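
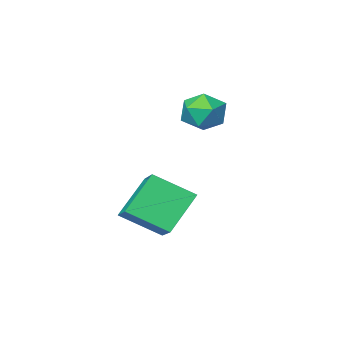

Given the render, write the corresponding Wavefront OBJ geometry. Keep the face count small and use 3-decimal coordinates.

v -2.443 -2.873 0.979
v -2.082 -1.825 1.579
v -1.412 -2.593 -0.13
v -1.051 -1.546 0.469
v -1.449 -3.634 1.711
v -1.088 -2.587 2.31
v -0.418 -3.355 0.601
v -0.057 -2.307 1.201
v -3.479 -3.259 4.153
v -2.929 -3.794 4.165
v -4.231 -4.046 3.555
v -3.681 -4.581 3.567
v -4.027 -4.371 4.22
v -3.562 -3.885 4.589
v -3.598 -3.955 3.131
v -3.133 -3.469 3.5
v -3.002 -4.225 3.534
v -3.268 -4.482 4.206
v -3.892 -3.358 3.514
v -4.158 -3.615 4.186
f 2 4 1
f 5 2 1
f 1 4 3
f 3 5 1
f 2 8 4
f 6 2 5
f 6 8 2
f 4 8 3
f 7 5 3
f 3 8 7
f 7 6 5
f 8 6 7
f 9 20 14
f 9 14 10
f 9 10 16
f 9 16 19
f 9 19 20
f 10 14 18
f 14 20 13
f 20 19 11
f 19 16 15
f 16 10 17
f 12 18 13
f 12 13 11
f 12 11 15
f 12 15 17
f 12 17 18
f 13 18 14
f 11 13 20
f 15 11 19
f 17 15 16
f 18 17 10



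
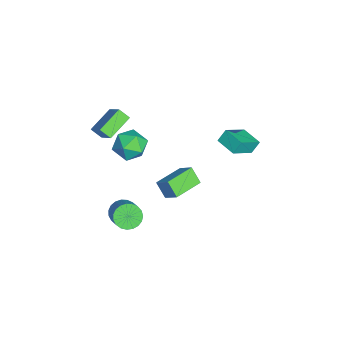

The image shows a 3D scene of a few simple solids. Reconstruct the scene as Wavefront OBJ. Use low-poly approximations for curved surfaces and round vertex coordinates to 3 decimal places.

v -1.683 -3.821 3.357
v -0.449 -3.277 4.594
v -1.403 -3.197 2.803
v -0.168 -2.654 4.04
v -0.472 -4.986 2.66
v 0.763 -4.443 3.897
v -0.191 -4.363 2.106
v 1.043 -3.819 3.343
v 2.695 -3.236 -2.512
v 3.282 -3.336 -3.174
v 4.732 -3.065 -1.929
v 4.145 -2.964 -1.268
v 3.22 -2.971 -3.181
v 4.669 -2.7 -1.936
v 3.067 -2.652 -3.072
v 4.516 -2.381 -1.827
v 2.85 -2.434 -2.867
v 4.299 -2.163 -1.622
v 2.606 -2.354 -2.6
v 4.055 -2.083 -1.355
v 2.377 -2.427 -2.318
v 3.827 -2.156 -1.073
v 2.204 -2.64 -2.07
v 3.653 -2.369 -0.825
v 2.115 -2.956 -1.898
v 3.565 -2.684 -0.653
v 2.127 -3.32 -1.833
v 3.577 -3.049 -0.588
v 2.237 -3.669 -1.885
v 3.687 -3.398 -0.64
v 2.426 -3.944 -2.045
v 3.876 -3.673 -0.8
v 2.662 -4.096 -2.287
v 4.112 -3.825 -1.042
v 2.903 -4.099 -2.567
v 4.353 -3.828 -1.322
v 3.109 -3.953 -2.838
v 4.559 -3.682 -1.593
v 3.243 -3.683 -3.053
v 4.692 -3.412 -1.808
v 0.468 0.289 -0.627
v 1.175 0.939 0.204
v 1.082 0.79 -1.541
v 1.789 1.441 -0.71
v 1.771 -1.201 -0.57
v 2.478 -0.55 0.261
v 2.385 -0.699 -1.484
v 3.092 -0.049 -0.653
v 1.576 -1.652 3.54
v 2.065 -2.049 2.57
v 1.535 -3.391 4.23
v 2.024 -3.788 3.26
v 2.635 -3.129 3.988
v 2.66 -2.054 3.562
v 0.94 -3.386 3.238
v 0.965 -2.311 2.812
v 1.672 -3.12 2.383
v 2.72 -2.961 2.847
v 0.88 -2.479 3.953
v 1.928 -2.32 4.417
v 1.39 2.446 3.11
v 1.117 2.94 3.85
v 0.296 3.645 1.907
v 0.023 4.138 2.647
v 2.477 3.282 2.953
v 2.204 3.775 3.693
v 1.383 4.48 1.75
v 1.11 4.974 2.49
f 2 4 1
f 5 2 1
f 1 4 3
f 3 5 1
f 2 8 4
f 6 2 5
f 6 8 2
f 4 8 3
f 7 5 3
f 3 8 7
f 7 6 5
f 8 6 7
f 10 9 13
f 10 13 11
f 11 13 14
f 11 14 12
f 13 9 15
f 13 15 14
f 14 15 16
f 14 16 12
f 15 9 17
f 15 17 16
f 16 17 18
f 16 18 12
f 17 9 19
f 17 19 18
f 18 19 20
f 18 20 12
f 19 9 21
f 19 21 20
f 20 21 22
f 20 22 12
f 21 9 23
f 21 23 22
f 22 23 24
f 22 24 12
f 23 9 25
f 23 25 24
f 24 25 26
f 24 26 12
f 25 9 27
f 25 27 26
f 26 27 28
f 26 28 12
f 27 9 29
f 27 29 28
f 28 29 30
f 28 30 12
f 29 9 31
f 29 31 30
f 30 31 32
f 30 32 12
f 31 9 33
f 31 33 32
f 32 33 34
f 32 34 12
f 33 9 35
f 33 35 34
f 34 35 36
f 34 36 12
f 35 9 37
f 35 37 36
f 36 37 38
f 36 38 12
f 37 9 39
f 37 39 38
f 38 39 40
f 38 40 12
f 39 9 10
f 39 10 40
f 40 10 11
f 40 11 12
f 42 44 41
f 45 42 41
f 41 44 43
f 43 45 41
f 42 48 44
f 46 42 45
f 46 48 42
f 44 48 43
f 47 45 43
f 43 48 47
f 47 46 45
f 48 46 47
f 49 60 54
f 49 54 50
f 49 50 56
f 49 56 59
f 49 59 60
f 50 54 58
f 54 60 53
f 60 59 51
f 59 56 55
f 56 50 57
f 52 58 53
f 52 53 51
f 52 51 55
f 52 55 57
f 52 57 58
f 53 58 54
f 51 53 60
f 55 51 59
f 57 55 56
f 58 57 50
f 62 64 61
f 65 62 61
f 61 64 63
f 63 65 61
f 62 68 64
f 66 62 65
f 66 68 62
f 64 68 63
f 67 65 63
f 63 68 67
f 67 66 65
f 68 66 67



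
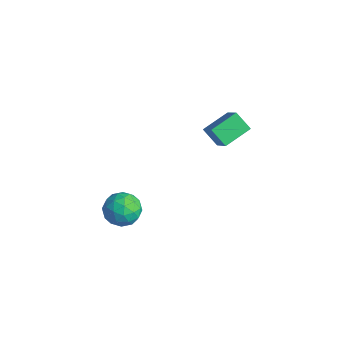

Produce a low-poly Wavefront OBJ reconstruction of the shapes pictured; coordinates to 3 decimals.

v 1.814 -2.73 -0.605
v 2.262 -2.89 0.164
v 1.058 -3.97 -0.424
v 1.506 -4.13 0.345
v 0.915 -3.447 0.3
v 1.382 -2.681 0.188
v 1.938 -4.179 -0.448
v 2.405 -3.413 -0.56
v 2.338 -3.786 0.261
v 1.706 -3.333 0.723
v 1.614 -3.527 -0.983
v 0.982 -3.074 -0.521
v 2.104 -2.701 -0.237
v 1.216 -4.159 -0.023
v 0.869 -3.757 -0.05
v 1.132 -3.851 0.402
v 1.587 -2.578 -0.223
v 1.851 -2.672 0.23
v 1.059 -2.999 0.31
v 1.469 -4.188 -0.49
v 1.733 -4.282 -0.037
v 2.188 -3.009 -0.662
v 2.451 -3.103 -0.21
v 2.261 -3.861 -0.57
v 2.412 -3.322 0.273
v 1.968 -4.051 0.379
v 2.222 -4.08 -0.087
v 2.496 -3.629 -0.153
v 2.041 -3.056 0.544
v 1.597 -3.785 0.651
v 1.25 -3.383 0.624
v 1.524 -2.933 0.558
v 2.086 -3.583 0.601
v 1.723 -3.075 -0.911
v 1.279 -3.804 -0.804
v 1.796 -3.927 -0.818
v 2.07 -3.477 -0.884
v 1.352 -2.809 -0.639
v 0.908 -3.538 -0.533
v 0.824 -3.231 -0.107
v 1.098 -2.78 -0.173
v 1.234 -3.277 -0.861
v 1.53 1.572 1.436
v 0.789 1.332 2.095
v 1.497 2.898 1.882
v 0.757 2.659 2.541
v 2.643 1.221 2.559
v 1.903 0.982 3.218
v 2.611 2.548 3.005
v 1.87 2.308 3.664
f 1 38 17
f 38 12 41
f 17 41 6
f 38 41 17
f 1 17 13
f 17 6 18
f 13 18 2
f 17 18 13
f 1 13 22
f 13 2 23
f 22 23 8
f 13 23 22
f 1 22 34
f 22 8 37
f 34 37 11
f 22 37 34
f 1 34 38
f 34 11 42
f 38 42 12
f 34 42 38
f 2 18 29
f 18 6 32
f 29 32 10
f 18 32 29
f 6 41 19
f 41 12 40
f 19 40 5
f 41 40 19
f 12 42 39
f 42 11 35
f 39 35 3
f 42 35 39
f 11 37 36
f 37 8 24
f 36 24 7
f 37 24 36
f 8 23 28
f 23 2 25
f 28 25 9
f 23 25 28
f 4 30 16
f 30 10 31
f 16 31 5
f 30 31 16
f 4 16 14
f 16 5 15
f 14 15 3
f 16 15 14
f 4 14 21
f 14 3 20
f 21 20 7
f 14 20 21
f 4 21 26
f 21 7 27
f 26 27 9
f 21 27 26
f 4 26 30
f 26 9 33
f 30 33 10
f 26 33 30
f 5 31 19
f 31 10 32
f 19 32 6
f 31 32 19
f 3 15 39
f 15 5 40
f 39 40 12
f 15 40 39
f 7 20 36
f 20 3 35
f 36 35 11
f 20 35 36
f 9 27 28
f 27 7 24
f 28 24 8
f 27 24 28
f 10 33 29
f 33 9 25
f 29 25 2
f 33 25 29
f 44 46 43
f 47 44 43
f 43 46 45
f 45 47 43
f 44 50 46
f 48 44 47
f 48 50 44
f 46 50 45
f 49 47 45
f 45 50 49
f 49 48 47
f 50 48 49



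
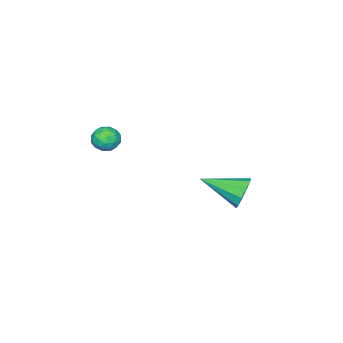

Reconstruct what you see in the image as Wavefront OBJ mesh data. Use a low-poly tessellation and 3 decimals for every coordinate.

v 3.038 0.52 2.076
v 3.669 0.294 2.134
v 2.691 -0.494 1.886
v 3.322 -0.72 1.944
v 2.998 -0.488 2.485
v 3.212 0.139 2.603
v 3.148 -0.339 1.417
v 3.362 0.288 1.535
v 3.737 -0.237 1.726
v 3.644 -0.329 2.386
v 2.716 0.129 1.634
v 2.623 0.037 2.294
v 3.384 0.496 2.122
v 2.976 -0.696 1.898
v 2.786 -0.56 2.217
v 3.157 -0.693 2.25
v 3.115 0.405 2.397
v 3.486 0.272 2.431
v 3.092 -0.187 2.638
v 2.874 -0.472 1.589
v 3.245 -0.605 1.623
v 3.203 0.493 1.77
v 3.574 0.36 1.803
v 3.268 -0.013 1.382
v 3.795 0.051 1.916
v 3.591 -0.545 1.804
v 3.489 -0.321 1.495
v 3.614 0.048 1.564
v 3.74 -0.003 2.304
v 3.537 -0.599 2.192
v 3.346 -0.463 2.511
v 3.472 -0.094 2.58
v 3.78 -0.315 2.064
v 2.823 0.399 1.828
v 2.62 -0.197 1.716
v 2.888 -0.106 1.44
v 3.014 0.263 1.509
v 2.769 0.345 2.216
v 2.565 -0.251 2.104
v 2.746 -0.248 2.456
v 2.871 0.121 2.525
v 2.58 0.115 1.956
v -2.52 2.869 -3.3
v -2.157 3.286 -2.641
v -1.7 1.111 -2.64
v -2.638 3.12 -2.486
v -3.073 2.859 -2.642
v -3.298 2.601 -3.049
v -3.225 2.446 -3.552
v -2.883 2.453 -3.959
v -2.403 2.619 -4.114
v -1.967 2.88 -3.958
v -1.743 3.138 -3.551
v -1.815 3.293 -3.048
f 1 38 17
f 38 12 41
f 17 41 6
f 38 41 17
f 1 17 13
f 17 6 18
f 13 18 2
f 17 18 13
f 1 13 22
f 13 2 23
f 22 23 8
f 13 23 22
f 1 22 34
f 22 8 37
f 34 37 11
f 22 37 34
f 1 34 38
f 34 11 42
f 38 42 12
f 34 42 38
f 2 18 29
f 18 6 32
f 29 32 10
f 18 32 29
f 6 41 19
f 41 12 40
f 19 40 5
f 41 40 19
f 12 42 39
f 42 11 35
f 39 35 3
f 42 35 39
f 11 37 36
f 37 8 24
f 36 24 7
f 37 24 36
f 8 23 28
f 23 2 25
f 28 25 9
f 23 25 28
f 4 30 16
f 30 10 31
f 16 31 5
f 30 31 16
f 4 16 14
f 16 5 15
f 14 15 3
f 16 15 14
f 4 14 21
f 14 3 20
f 21 20 7
f 14 20 21
f 4 21 26
f 21 7 27
f 26 27 9
f 21 27 26
f 4 26 30
f 26 9 33
f 30 33 10
f 26 33 30
f 5 31 19
f 31 10 32
f 19 32 6
f 31 32 19
f 3 15 39
f 15 5 40
f 39 40 12
f 15 40 39
f 7 20 36
f 20 3 35
f 36 35 11
f 20 35 36
f 9 27 28
f 27 7 24
f 28 24 8
f 27 24 28
f 10 33 29
f 33 9 25
f 29 25 2
f 33 25 29
f 44 43 46
f 44 46 45
f 46 43 47
f 46 47 45
f 47 43 48
f 47 48 45
f 48 43 49
f 48 49 45
f 49 43 50
f 49 50 45
f 50 43 51
f 50 51 45
f 51 43 52
f 51 52 45
f 52 43 53
f 52 53 45
f 53 43 54
f 53 54 45
f 54 43 44
f 54 44 45



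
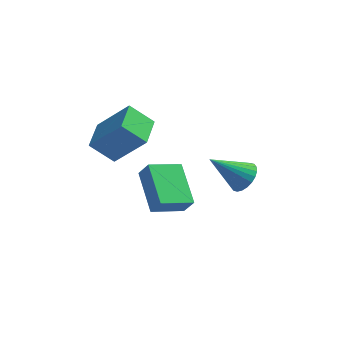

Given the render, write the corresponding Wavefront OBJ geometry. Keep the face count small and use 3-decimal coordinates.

v 3.798 -2.276 0.102
v 4.221 -2.125 0.599
v 2.602 -2.524 1.198
v 4.122 -1.89 0.544
v 3.973 -1.713 0.422
v 3.797 -1.622 0.251
v 3.622 -1.631 0.057
v 3.473 -1.737 -0.13
v 3.374 -1.926 -0.281
v 3.339 -2.168 -0.374
v 3.374 -2.426 -0.394
v 3.473 -2.661 -0.339
v 3.622 -2.838 -0.217
v 3.798 -2.929 -0.046
v 3.973 -2.921 0.148
v 4.122 -2.814 0.334
v 4.222 -2.625 0.486
v 4.256 -2.384 0.579
v -0.9 -1.621 -0.108
v -1.808 -1.6 0.691
v -0.799 -0.338 -0.027
v -1.707 -0.316 0.772
v 0.307 -1.804 1.268
v -0.601 -1.782 2.067
v 0.408 -0.52 1.349
v -0.5 -0.499 2.148
v 0.308 -1.049 -3.438
v -0.357 0.558 -2.673
v 1.459 -0.346 -3.914
v 0.793 1.261 -3.15
v 0.707 -1.221 -2.73
v 0.041 0.386 -1.966
v 1.857 -0.518 -3.207
v 1.192 1.089 -2.442
f 2 1 4
f 2 4 3
f 4 1 5
f 4 5 3
f 5 1 6
f 5 6 3
f 6 1 7
f 6 7 3
f 7 1 8
f 7 8 3
f 8 1 9
f 8 9 3
f 9 1 10
f 9 10 3
f 10 1 11
f 10 11 3
f 11 1 12
f 11 12 3
f 12 1 13
f 12 13 3
f 13 1 14
f 13 14 3
f 14 1 15
f 14 15 3
f 15 1 16
f 15 16 3
f 16 1 17
f 16 17 3
f 17 1 18
f 17 18 3
f 18 1 2
f 18 2 3
f 20 22 19
f 23 20 19
f 19 22 21
f 21 23 19
f 20 26 22
f 24 20 23
f 24 26 20
f 22 26 21
f 25 23 21
f 21 26 25
f 25 24 23
f 26 24 25
f 28 30 27
f 31 28 27
f 27 30 29
f 29 31 27
f 28 34 30
f 32 28 31
f 32 34 28
f 30 34 29
f 33 31 29
f 29 34 33
f 33 32 31
f 34 32 33



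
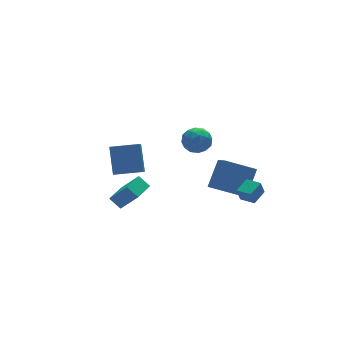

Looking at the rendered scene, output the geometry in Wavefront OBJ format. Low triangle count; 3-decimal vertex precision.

v 3.428 -3.813 -0.139
v 3.146 -3.857 0.725
v 2.984 -2.968 -0.241
v 2.703 -3.011 0.624
v 4.317 -3.309 0.176
v 4.036 -3.352 1.041
v 3.874 -2.463 0.075
v 3.592 -2.507 0.939
v -3.119 -2.689 1.803
v -3.527 -2.132 2.38
v -3.828 -1.924 0.563
v -4.235 -1.366 1.141
v -1.985 -1.774 1.719
v -2.392 -1.216 2.297
v -2.693 -1.008 0.48
v -3.101 -0.451 1.057
v -3.446 -0.361 2.208
v -3.813 -0.967 2.73
v -3.153 0.732 3.684
v -3.52 0.126 4.206
v -1.96 -1.066 2.434
v -2.327 -1.672 2.956
v -1.667 0.027 3.91
v -2.034 -0.579 4.432
v 3.338 3.425 0.064
v 4.094 3.208 0.628
v 2.386 2.672 1.052
v 3.142 2.455 1.616
v 2.837 3.371 1.546
v 3.425 3.836 0.936
v 3.055 2.044 0.744
v 3.643 2.509 0.134
v 3.919 2.355 1.048
v 3.784 3.175 1.544
v 2.696 2.705 0.136
v 2.561 3.525 0.632
v 3.8 3.383 0.259
v 2.68 2.497 1.421
v 2.501 3.035 1.38
v 2.945 2.908 1.711
v 3.407 3.752 0.44
v 3.851 3.624 0.772
v 3.112 3.72 1.311
v 2.629 2.256 0.908
v 3.073 2.128 1.24
v 3.535 2.972 -0.031
v 3.979 2.845 0.3
v 3.368 2.16 0.369
v 4.141 2.754 0.838
v 3.581 2.311 1.418
v 3.53 2.069 0.906
v 3.876 2.343 0.547
v 4.062 3.236 1.129
v 3.502 2.793 1.71
v 3.323 3.331 1.669
v 3.669 3.605 1.31
v 3.959 2.734 1.376
v 2.978 3.087 -0.03
v 2.418 2.644 0.551
v 2.811 2.275 0.37
v 3.157 2.549 0.011
v 2.899 3.569 0.262
v 2.339 3.126 0.842
v 2.604 3.537 1.133
v 2.95 3.811 0.774
v 2.521 3.146 0.304
v 3.851 -2.108 -0.882
v 2.206 -1.267 -0.144
v 4.099 -0.868 -1.744
v 2.453 -0.026 -1.005
v 4.907 -1.314 0.565
v 3.261 -0.472 1.304
v 5.154 -0.073 -0.296
v 3.509 0.768 0.442
f 2 4 1
f 5 2 1
f 1 4 3
f 3 5 1
f 2 8 4
f 6 2 5
f 6 8 2
f 4 8 3
f 7 5 3
f 3 8 7
f 7 6 5
f 8 6 7
f 10 12 9
f 13 10 9
f 9 12 11
f 11 13 9
f 10 16 12
f 14 10 13
f 14 16 10
f 12 16 11
f 15 13 11
f 11 16 15
f 15 14 13
f 16 14 15
f 18 20 17
f 21 18 17
f 17 20 19
f 19 21 17
f 18 24 20
f 22 18 21
f 22 24 18
f 20 24 19
f 23 21 19
f 19 24 23
f 23 22 21
f 24 22 23
f 25 62 41
f 62 36 65
f 41 65 30
f 62 65 41
f 25 41 37
f 41 30 42
f 37 42 26
f 41 42 37
f 25 37 46
f 37 26 47
f 46 47 32
f 37 47 46
f 25 46 58
f 46 32 61
f 58 61 35
f 46 61 58
f 25 58 62
f 58 35 66
f 62 66 36
f 58 66 62
f 26 42 53
f 42 30 56
f 53 56 34
f 42 56 53
f 30 65 43
f 65 36 64
f 43 64 29
f 65 64 43
f 36 66 63
f 66 35 59
f 63 59 27
f 66 59 63
f 35 61 60
f 61 32 48
f 60 48 31
f 61 48 60
f 32 47 52
f 47 26 49
f 52 49 33
f 47 49 52
f 28 54 40
f 54 34 55
f 40 55 29
f 54 55 40
f 28 40 38
f 40 29 39
f 38 39 27
f 40 39 38
f 28 38 45
f 38 27 44
f 45 44 31
f 38 44 45
f 28 45 50
f 45 31 51
f 50 51 33
f 45 51 50
f 28 50 54
f 50 33 57
f 54 57 34
f 50 57 54
f 29 55 43
f 55 34 56
f 43 56 30
f 55 56 43
f 27 39 63
f 39 29 64
f 63 64 36
f 39 64 63
f 31 44 60
f 44 27 59
f 60 59 35
f 44 59 60
f 33 51 52
f 51 31 48
f 52 48 32
f 51 48 52
f 34 57 53
f 57 33 49
f 53 49 26
f 57 49 53
f 68 70 67
f 71 68 67
f 67 70 69
f 69 71 67
f 68 74 70
f 72 68 71
f 72 74 68
f 70 74 69
f 73 71 69
f 69 74 73
f 73 72 71
f 74 72 73



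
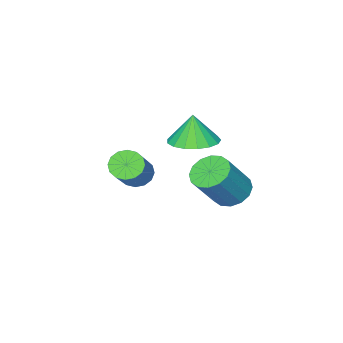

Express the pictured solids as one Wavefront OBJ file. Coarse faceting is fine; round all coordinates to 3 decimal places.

v -2.923 0.568 -0.739
v -2.222 0.665 -1.28
v -1.017 0.648 0.278
v -1.717 0.552 0.819
v -2.352 1.094 -1.175
v -1.147 1.078 0.383
v -2.635 1.383 -0.953
v -1.429 1.366 0.605
v -2.995 1.453 -0.674
v -1.789 1.436 0.884
v -3.335 1.286 -0.412
v -2.13 1.27 1.146
v -3.565 0.927 -0.238
v -2.36 0.91 1.32
v -3.623 0.472 -0.198
v -2.418 0.455 1.36
v -3.493 0.042 -0.303
v -2.288 0.026 1.255
v -3.211 -0.246 -0.525
v -2.005 -0.263 1.033
v -2.851 -0.316 -0.804
v -1.645 -0.333 0.754
v -2.51 -0.15 -1.066
v -1.305 -0.166 0.492
v -2.28 0.21 -1.24
v -1.075 0.193 0.318
v -1.073 0.341 2.7
v -0.475 1.17 2.822
v -1.147 0.199 4.02
v -0.932 1.354 2.816
v -1.422 1.306 2.784
v -1.831 1.037 2.732
v -2.067 0.608 2.673
v -2.075 0.118 2.62
v -1.854 -0.321 2.585
v -1.454 -0.609 2.577
v -0.966 -0.679 2.597
v -0.503 -0.515 2.64
v -0.17 -0.156 2.697
v -0.045 0.317 2.755
v -0.155 0.796 2.8
v 0.889 -0.751 1.258
v 1.221 -0.443 0.724
v 2.542 0.499 2.088
v 2.211 0.191 2.622
v 0.958 -0.211 0.818
v 2.28 0.731 2.182
v 0.678 -0.124 1.03
v 1.999 0.818 2.393
v 0.454 -0.205 1.303
v 1.775 0.737 2.666
v 0.346 -0.432 1.564
v 1.668 0.51 2.928
v 0.384 -0.745 1.743
v 1.706 0.198 3.107
v 0.558 -1.059 1.792
v 1.879 -0.117 3.156
v 0.82 -1.291 1.698
v 2.142 -0.349 3.062
v 1.101 -1.378 1.487
v 2.422 -0.436 2.85
v 1.325 -1.297 1.214
v 2.646 -0.355 2.577
v 1.432 -1.07 0.952
v 2.754 -0.128 2.316
v 1.394 -0.758 0.773
v 2.716 0.185 2.137
f 2 1 5
f 2 5 3
f 3 5 6
f 3 6 4
f 5 1 7
f 5 7 6
f 6 7 8
f 6 8 4
f 7 1 9
f 7 9 8
f 8 9 10
f 8 10 4
f 9 1 11
f 9 11 10
f 10 11 12
f 10 12 4
f 11 1 13
f 11 13 12
f 12 13 14
f 12 14 4
f 13 1 15
f 13 15 14
f 14 15 16
f 14 16 4
f 15 1 17
f 15 17 16
f 16 17 18
f 16 18 4
f 17 1 19
f 17 19 18
f 18 19 20
f 18 20 4
f 19 1 21
f 19 21 20
f 20 21 22
f 20 22 4
f 21 1 23
f 21 23 22
f 22 23 24
f 22 24 4
f 23 1 25
f 23 25 24
f 24 25 26
f 24 26 4
f 25 1 2
f 25 2 26
f 26 2 3
f 26 3 4
f 28 27 30
f 28 30 29
f 30 27 31
f 30 31 29
f 31 27 32
f 31 32 29
f 32 27 33
f 32 33 29
f 33 27 34
f 33 34 29
f 34 27 35
f 34 35 29
f 35 27 36
f 35 36 29
f 36 27 37
f 36 37 29
f 37 27 38
f 37 38 29
f 38 27 39
f 38 39 29
f 39 27 40
f 39 40 29
f 40 27 41
f 40 41 29
f 41 27 28
f 41 28 29
f 43 42 46
f 43 46 44
f 44 46 47
f 44 47 45
f 46 42 48
f 46 48 47
f 47 48 49
f 47 49 45
f 48 42 50
f 48 50 49
f 49 50 51
f 49 51 45
f 50 42 52
f 50 52 51
f 51 52 53
f 51 53 45
f 52 42 54
f 52 54 53
f 53 54 55
f 53 55 45
f 54 42 56
f 54 56 55
f 55 56 57
f 55 57 45
f 56 42 58
f 56 58 57
f 57 58 59
f 57 59 45
f 58 42 60
f 58 60 59
f 59 60 61
f 59 61 45
f 60 42 62
f 60 62 61
f 61 62 63
f 61 63 45
f 62 42 64
f 62 64 63
f 63 64 65
f 63 65 45
f 64 42 66
f 64 66 65
f 65 66 67
f 65 67 45
f 66 42 43
f 66 43 67
f 67 43 44
f 67 44 45



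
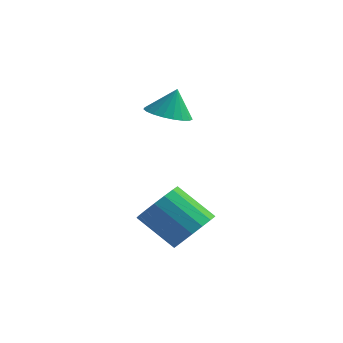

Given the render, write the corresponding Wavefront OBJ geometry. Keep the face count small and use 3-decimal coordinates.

v -1.579 3.829 0.055
v -0.585 3.806 -0.122
v -1.341 4.151 1.345
v -0.679 4.207 -0.205
v -0.929 4.542 -0.243
v -1.291 4.754 -0.229
v -1.703 4.807 -0.166
v -2.094 4.69 -0.065
v -2.395 4.424 0.058
v -2.556 4.055 0.179
v -2.547 3.647 0.279
v -2.371 3.271 0.341
v -2.058 2.991 0.353
v -1.662 2.856 0.314
v -1.252 2.889 0.23
v -0.899 3.085 0.116
v -0.663 3.409 -0.009
v 2.101 -0.318 -3.985
v 2.743 -0.885 -3.327
v 1.241 -1.089 -2.037
v 0.599 -0.522 -2.695
v 2.809 -0.396 -3.173
v 1.307 -0.6 -1.883
v 2.712 0.111 -3.205
v 1.211 -0.093 -1.915
v 2.476 0.52 -3.416
v 0.974 0.316 -2.126
v 2.153 0.736 -3.757
v 0.652 0.532 -2.467
v 1.819 0.711 -4.15
v 0.317 0.507 -2.86
v 1.549 0.451 -4.506
v 0.047 0.247 -3.216
v 1.405 0.014 -4.742
v -0.096 -0.19 -3.452
v 1.421 -0.499 -4.805
v -0.08 -0.703 -3.515
v 1.593 -0.97 -4.68
v 0.091 -1.174 -3.39
v 1.881 -1.292 -4.396
v 0.379 -1.496 -3.106
v 2.219 -1.391 -4.017
v 0.717 -1.595 -2.727
v 2.53 -1.244 -3.632
v 1.029 -1.448 -2.342
f 2 1 4
f 2 4 3
f 4 1 5
f 4 5 3
f 5 1 6
f 5 6 3
f 6 1 7
f 6 7 3
f 7 1 8
f 7 8 3
f 8 1 9
f 8 9 3
f 9 1 10
f 9 10 3
f 10 1 11
f 10 11 3
f 11 1 12
f 11 12 3
f 12 1 13
f 12 13 3
f 13 1 14
f 13 14 3
f 14 1 15
f 14 15 3
f 15 1 16
f 15 16 3
f 16 1 17
f 16 17 3
f 17 1 2
f 17 2 3
f 19 18 22
f 19 22 20
f 20 22 23
f 20 23 21
f 22 18 24
f 22 24 23
f 23 24 25
f 23 25 21
f 24 18 26
f 24 26 25
f 25 26 27
f 25 27 21
f 26 18 28
f 26 28 27
f 27 28 29
f 27 29 21
f 28 18 30
f 28 30 29
f 29 30 31
f 29 31 21
f 30 18 32
f 30 32 31
f 31 32 33
f 31 33 21
f 32 18 34
f 32 34 33
f 33 34 35
f 33 35 21
f 34 18 36
f 34 36 35
f 35 36 37
f 35 37 21
f 36 18 38
f 36 38 37
f 37 38 39
f 37 39 21
f 38 18 40
f 38 40 39
f 39 40 41
f 39 41 21
f 40 18 42
f 40 42 41
f 41 42 43
f 41 43 21
f 42 18 44
f 42 44 43
f 43 44 45
f 43 45 21
f 44 18 19
f 44 19 45
f 45 19 20
f 45 20 21



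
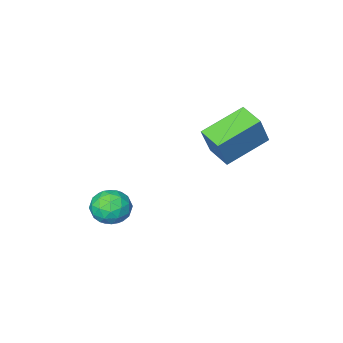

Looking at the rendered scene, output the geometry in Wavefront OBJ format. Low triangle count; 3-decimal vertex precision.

v -4.077 2.65 0.867
v -3.505 2.915 2.172
v -4.113 3.661 0.677
v -3.541 3.927 1.982
v -2.379 2.573 0.138
v -1.807 2.839 1.443
v -2.415 3.585 -0.052
v -1.843 3.85 1.253
v -0.171 0.713 -3.26
v 0.098 1.143 -2.616
v 0.982 0.057 -3.304
v 1.251 0.487 -2.66
v 0.65 -0.063 -2.564
v -0.062 0.343 -2.537
v 1.142 0.857 -3.383
v 0.43 1.263 -3.356
v 0.91 1.232 -2.692
v 0.606 0.663 -2.185
v 0.474 0.537 -3.735
v 0.17 -0.032 -3.228
v -0.138 0.986 -2.934
v 1.218 0.214 -2.986
v 0.864 -0.109 -2.93
v 1.023 0.144 -2.551
v -0.232 0.515 -2.887
v -0.074 0.768 -2.509
v 0.251 0.059 -2.478
v 1.154 0.432 -3.411
v 1.312 0.685 -3.033
v 0.057 1.056 -3.369
v 0.216 1.309 -2.99
v 0.829 1.141 -3.442
v 0.498 1.291 -2.6
v 1.175 0.905 -2.626
v 1.112 1.123 -3.051
v 0.693 1.361 -3.035
v 0.319 0.956 -2.302
v 0.997 0.571 -2.328
v 0.643 0.248 -2.272
v 0.225 0.486 -2.256
v 0.796 1.009 -2.347
v 0.083 0.629 -3.592
v 0.761 0.244 -3.618
v 0.855 0.714 -3.664
v 0.437 0.952 -3.648
v -0.095 0.295 -3.294
v 0.582 -0.091 -3.32
v 0.387 -0.161 -2.885
v -0.032 0.077 -2.869
v 0.284 0.191 -3.573
f 2 4 1
f 5 2 1
f 1 4 3
f 3 5 1
f 2 8 4
f 6 2 5
f 6 8 2
f 4 8 3
f 7 5 3
f 3 8 7
f 7 6 5
f 8 6 7
f 9 46 25
f 46 20 49
f 25 49 14
f 46 49 25
f 9 25 21
f 25 14 26
f 21 26 10
f 25 26 21
f 9 21 30
f 21 10 31
f 30 31 16
f 21 31 30
f 9 30 42
f 30 16 45
f 42 45 19
f 30 45 42
f 9 42 46
f 42 19 50
f 46 50 20
f 42 50 46
f 10 26 37
f 26 14 40
f 37 40 18
f 26 40 37
f 14 49 27
f 49 20 48
f 27 48 13
f 49 48 27
f 20 50 47
f 50 19 43
f 47 43 11
f 50 43 47
f 19 45 44
f 45 16 32
f 44 32 15
f 45 32 44
f 16 31 36
f 31 10 33
f 36 33 17
f 31 33 36
f 12 38 24
f 38 18 39
f 24 39 13
f 38 39 24
f 12 24 22
f 24 13 23
f 22 23 11
f 24 23 22
f 12 22 29
f 22 11 28
f 29 28 15
f 22 28 29
f 12 29 34
f 29 15 35
f 34 35 17
f 29 35 34
f 12 34 38
f 34 17 41
f 38 41 18
f 34 41 38
f 13 39 27
f 39 18 40
f 27 40 14
f 39 40 27
f 11 23 47
f 23 13 48
f 47 48 20
f 23 48 47
f 15 28 44
f 28 11 43
f 44 43 19
f 28 43 44
f 17 35 36
f 35 15 32
f 36 32 16
f 35 32 36
f 18 41 37
f 41 17 33
f 37 33 10
f 41 33 37



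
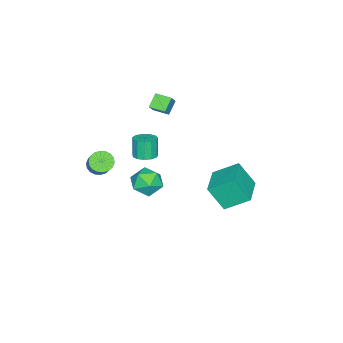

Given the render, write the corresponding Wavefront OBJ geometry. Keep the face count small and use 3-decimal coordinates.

v 0.895 -2.162 -0.975
v 1.601 -2.255 -0.813
v 1.29 -2.432 0.437
v 0.585 -2.338 0.275
v 1.526 -1.853 -0.775
v 1.215 -2.029 0.475
v 1.25 -1.548 -0.8
v 0.94 -1.725 0.45
v 0.862 -1.438 -0.881
v 0.552 -1.615 0.369
v 0.485 -1.558 -0.992
v 0.174 -1.735 0.258
v 0.238 -1.87 -1.097
v -0.073 -2.046 0.153
v 0.199 -2.274 -1.164
v -0.112 -2.451 0.086
v 0.382 -2.642 -1.171
v 0.071 -2.819 0.079
v 0.728 -2.858 -1.115
v 0.417 -3.035 0.135
v 1.127 -2.853 -1.015
v 0.816 -3.03 0.235
v 1.452 -2.628 -0.902
v 1.141 -2.805 0.347
v -1.448 -2.971 1.109
v -2.217 -2.973 1.78
v -1.517 -1.966 1.033
v -2.286 -1.968 1.703
v -0.814 -2.872 1.837
v -1.583 -2.874 2.507
v -0.883 -1.867 1.76
v -1.652 -1.869 2.431
v 0.479 -1.225 -3.663
v 1.346 -1.626 -3.174
v -0.106 -2.834 -3.946
v 0.761 -3.235 -3.457
v 0.02 -2.708 -2.888
v 0.381 -1.714 -2.713
v 0.859 -2.746 -4.407
v 1.22 -1.752 -4.232
v 1.58 -2.566 -3.634
v 1.062 -2.542 -2.695
v 0.178 -1.918 -4.425
v -0.34 -1.894 -3.486
v -0.001 1.693 -1.58
v -0.566 3.04 -0.633
v -0.193 2.662 -3.072
v -0.758 4.008 -2.126
v 1.878 2.352 -1.394
v 1.313 3.698 -0.448
v 1.686 3.32 -2.887
v 1.121 4.667 -1.94
v 2.767 -4.09 -1.174
v 3.294 -4.563 -1.303
v 4.48 -3.643 0.165
v 3.953 -3.17 0.294
v 3.361 -4.325 -1.507
v 4.547 -3.405 -0.038
v 3.31 -4.04 -1.644
v 4.496 -3.12 -0.175
v 3.152 -3.765 -1.689
v 4.338 -2.845 -0.22
v 2.918 -3.554 -1.631
v 4.103 -2.634 -0.163
v 2.653 -3.45 -1.484
v 3.839 -2.53 -0.015
v 2.411 -3.472 -1.274
v 3.597 -2.552 0.194
v 2.24 -3.617 -1.045
v 3.426 -2.697 0.423
v 2.173 -3.855 -0.842
v 3.359 -2.935 0.627
v 2.224 -4.14 -0.705
v 3.41 -3.22 0.764
v 2.382 -4.415 -0.66
v 3.568 -3.495 0.809
v 2.617 -4.626 -0.717
v 3.802 -3.706 0.751
v 2.881 -4.73 -0.865
v 4.067 -3.81 0.604
v 3.123 -4.708 -1.074
v 4.309 -3.788 0.394
f 2 1 5
f 2 5 3
f 3 5 6
f 3 6 4
f 5 1 7
f 5 7 6
f 6 7 8
f 6 8 4
f 7 1 9
f 7 9 8
f 8 9 10
f 8 10 4
f 9 1 11
f 9 11 10
f 10 11 12
f 10 12 4
f 11 1 13
f 11 13 12
f 12 13 14
f 12 14 4
f 13 1 15
f 13 15 14
f 14 15 16
f 14 16 4
f 15 1 17
f 15 17 16
f 16 17 18
f 16 18 4
f 17 1 19
f 17 19 18
f 18 19 20
f 18 20 4
f 19 1 21
f 19 21 20
f 20 21 22
f 20 22 4
f 21 1 23
f 21 23 22
f 22 23 24
f 22 24 4
f 23 1 2
f 23 2 24
f 24 2 3
f 24 3 4
f 26 28 25
f 29 26 25
f 25 28 27
f 27 29 25
f 26 32 28
f 30 26 29
f 30 32 26
f 28 32 27
f 31 29 27
f 27 32 31
f 31 30 29
f 32 30 31
f 33 44 38
f 33 38 34
f 33 34 40
f 33 40 43
f 33 43 44
f 34 38 42
f 38 44 37
f 44 43 35
f 43 40 39
f 40 34 41
f 36 42 37
f 36 37 35
f 36 35 39
f 36 39 41
f 36 41 42
f 37 42 38
f 35 37 44
f 39 35 43
f 41 39 40
f 42 41 34
f 46 48 45
f 49 46 45
f 45 48 47
f 47 49 45
f 46 52 48
f 50 46 49
f 50 52 46
f 48 52 47
f 51 49 47
f 47 52 51
f 51 50 49
f 52 50 51
f 54 53 57
f 54 57 55
f 55 57 58
f 55 58 56
f 57 53 59
f 57 59 58
f 58 59 60
f 58 60 56
f 59 53 61
f 59 61 60
f 60 61 62
f 60 62 56
f 61 53 63
f 61 63 62
f 62 63 64
f 62 64 56
f 63 53 65
f 63 65 64
f 64 65 66
f 64 66 56
f 65 53 67
f 65 67 66
f 66 67 68
f 66 68 56
f 67 53 69
f 67 69 68
f 68 69 70
f 68 70 56
f 69 53 71
f 69 71 70
f 70 71 72
f 70 72 56
f 71 53 73
f 71 73 72
f 72 73 74
f 72 74 56
f 73 53 75
f 73 75 74
f 74 75 76
f 74 76 56
f 75 53 77
f 75 77 76
f 76 77 78
f 76 78 56
f 77 53 79
f 77 79 78
f 78 79 80
f 78 80 56
f 79 53 81
f 79 81 80
f 80 81 82
f 80 82 56
f 81 53 54
f 81 54 82
f 82 54 55
f 82 55 56



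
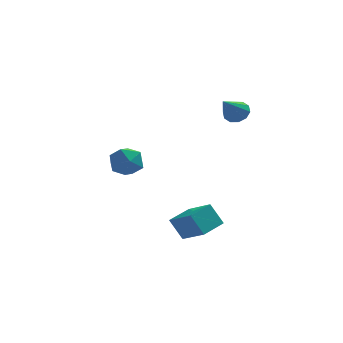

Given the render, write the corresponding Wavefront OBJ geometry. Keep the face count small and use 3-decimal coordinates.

v 0.502 -1.387 -3.246
v 1.667 -2.454 -2.449
v 1.335 -0.224 -2.908
v 2.501 -1.291 -2.112
v 1.179 -1.529 -4.428
v 2.345 -2.596 -3.632
v 2.013 -0.366 -4.091
v 3.178 -1.433 -3.294
v 3.387 2.841 2.794
v 3.665 3.217 3.38
v 2.813 1.559 3.886
v 3.228 3.357 3.315
v 2.852 3.3 3.051
v 2.679 3.068 2.688
v 2.777 2.749 2.366
v 3.108 2.466 2.207
v 3.545 2.326 2.272
v 3.922 2.383 2.536
v 4.094 2.615 2.899
v 3.996 2.933 3.221
v -2.271 1.89 -0.568
v -1.282 1.722 -0.331
v -2.638 0.318 -0.149
v -1.649 0.15 0.088
v -2.22 0.777 0.673
v -1.993 1.749 0.414
v -1.927 0.291 -0.894
v -1.7 1.263 -1.153
v -1.07 0.734 -0.533
v -1.251 1.035 0.436
v -2.669 1.005 -0.916
v -2.85 1.306 0.053
f 2 4 1
f 5 2 1
f 1 4 3
f 3 5 1
f 2 8 4
f 6 2 5
f 6 8 2
f 4 8 3
f 7 5 3
f 3 8 7
f 7 6 5
f 8 6 7
f 10 9 12
f 10 12 11
f 12 9 13
f 12 13 11
f 13 9 14
f 13 14 11
f 14 9 15
f 14 15 11
f 15 9 16
f 15 16 11
f 16 9 17
f 16 17 11
f 17 9 18
f 17 18 11
f 18 9 19
f 18 19 11
f 19 9 20
f 19 20 11
f 20 9 10
f 20 10 11
f 21 32 26
f 21 26 22
f 21 22 28
f 21 28 31
f 21 31 32
f 22 26 30
f 26 32 25
f 32 31 23
f 31 28 27
f 28 22 29
f 24 30 25
f 24 25 23
f 24 23 27
f 24 27 29
f 24 29 30
f 25 30 26
f 23 25 32
f 27 23 31
f 29 27 28
f 30 29 22



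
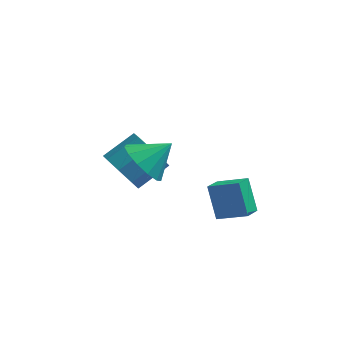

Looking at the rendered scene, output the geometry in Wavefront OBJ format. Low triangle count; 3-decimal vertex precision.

v -0.351 0.484 -0.653
v 0.304 -0.268 -0.948
v 0.631 1.016 0.173
v 0.381 0.174 -1.324
v 0.225 0.715 -1.487
v -0.113 1.182 -1.386
v -0.528 1.428 -1.052
v -0.886 1.374 -0.591
v -1.074 1.037 -0.15
v -1.033 0.524 0.131
v -0.775 -0.001 0.163
v -0.383 -0.372 -0.064
v 0.019 -0.472 -0.478
v -1.835 3.545 -3.808
v -1.351 3.781 -4.687
v -0.302 4.671 -3.87
v -0.785 4.435 -2.992
v -1.923 4.294 -4.51
v -0.874 5.184 -3.693
v -2.444 4.368 -3.923
v -1.395 5.258 -3.106
v -2.607 3.96 -3.268
v -1.558 4.85 -2.451
v -2.318 3.309 -2.93
v -1.269 4.199 -2.113
v -1.746 2.796 -3.107
v -0.697 3.686 -2.29
v -1.225 2.722 -3.694
v -0.176 3.612 -2.877
v -1.062 3.13 -4.349
v -0.013 4.02 -3.532
v 2.031 2.907 -3.319
v 1.786 2.092 -2.996
v 3.241 2.742 -2.817
v 2.996 1.927 -2.494
v 2.484 2.253 -4.626
v 2.239 1.438 -4.303
v 3.694 2.088 -4.124
v 3.449 1.273 -3.801
f 2 1 4
f 2 4 3
f 4 1 5
f 4 5 3
f 5 1 6
f 5 6 3
f 6 1 7
f 6 7 3
f 7 1 8
f 7 8 3
f 8 1 9
f 8 9 3
f 9 1 10
f 9 10 3
f 10 1 11
f 10 11 3
f 11 1 12
f 11 12 3
f 12 1 13
f 12 13 3
f 13 1 2
f 13 2 3
f 15 14 18
f 15 18 16
f 16 18 19
f 16 19 17
f 18 14 20
f 18 20 19
f 19 20 21
f 19 21 17
f 20 14 22
f 20 22 21
f 21 22 23
f 21 23 17
f 22 14 24
f 22 24 23
f 23 24 25
f 23 25 17
f 24 14 26
f 24 26 25
f 25 26 27
f 25 27 17
f 26 14 28
f 26 28 27
f 27 28 29
f 27 29 17
f 28 14 30
f 28 30 29
f 29 30 31
f 29 31 17
f 30 14 15
f 30 15 31
f 31 15 16
f 31 16 17
f 33 35 32
f 36 33 32
f 32 35 34
f 34 36 32
f 33 39 35
f 37 33 36
f 37 39 33
f 35 39 34
f 38 36 34
f 34 39 38
f 38 37 36
f 39 37 38



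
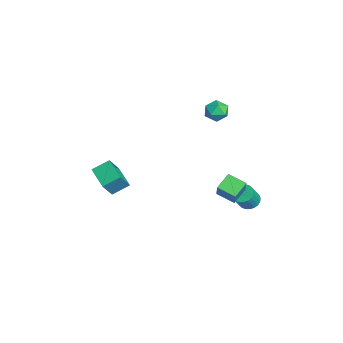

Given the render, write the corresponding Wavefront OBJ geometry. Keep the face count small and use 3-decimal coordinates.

v 0.372 -4.583 -1.12
v 0.247 -3.643 -0.582
v -0.181 -4.05 -2.181
v -0.306 -3.11 -1.643
v 1.666 -4.15 -1.577
v 1.541 -3.21 -1.039
v 1.113 -3.617 -2.638
v 0.988 -2.677 -2.1
v 2.866 1.555 -1.84
v 2.24 2.224 -1.329
v 3.458 2.384 -2.201
v 2.831 3.053 -1.689
v 3.629 1.467 -0.791
v 3.002 2.136 -0.279
v 4.22 2.296 -1.151
v 3.594 2.965 -0.64
v -2.535 2.699 1.148
v -1.974 2.939 1.578
v -1.926 1.681 0.922
v -1.365 1.921 1.352
v -2.018 1.735 1.661
v -2.395 2.364 1.8
v -1.505 2.256 0.7
v -1.882 2.885 0.839
v -1.338 2.666 1.301
v -1.655 2.343 1.895
v -2.245 2.277 0.605
v -2.562 1.954 1.199
v 1.44 3.537 -3.597
v 1.986 3.501 -3.889
v 2.466 3.047 -2.935
v 1.92 3.083 -2.643
v 2 3.722 -3.79
v 2.479 3.267 -2.837
v 1.928 3.914 -3.662
v 2.408 3.46 -2.709
v 1.782 4.049 -3.525
v 2.262 3.595 -2.571
v 1.584 4.106 -3.398
v 2.064 3.652 -2.444
v 1.364 4.077 -3.301
v 1.844 3.623 -2.348
v 1.156 3.965 -3.25
v 1.636 3.511 -2.296
v 0.991 3.788 -3.251
v 1.471 3.334 -2.298
v 0.894 3.573 -3.305
v 1.374 3.119 -2.351
v 0.881 3.353 -3.403
v 1.36 2.898 -2.45
v 0.952 3.16 -3.531
v 1.432 2.706 -2.578
v 1.098 3.025 -3.669
v 1.578 2.571 -2.715
v 1.296 2.968 -3.796
v 1.776 2.514 -2.842
v 1.516 2.997 -3.892
v 1.996 2.543 -2.939
v 1.724 3.109 -3.944
v 2.204 2.655 -2.99
v 1.889 3.286 -3.942
v 2.369 2.832 -2.989
f 2 4 1
f 5 2 1
f 1 4 3
f 3 5 1
f 2 8 4
f 6 2 5
f 6 8 2
f 4 8 3
f 7 5 3
f 3 8 7
f 7 6 5
f 8 6 7
f 10 12 9
f 13 10 9
f 9 12 11
f 11 13 9
f 10 16 12
f 14 10 13
f 14 16 10
f 12 16 11
f 15 13 11
f 11 16 15
f 15 14 13
f 16 14 15
f 17 28 22
f 17 22 18
f 17 18 24
f 17 24 27
f 17 27 28
f 18 22 26
f 22 28 21
f 28 27 19
f 27 24 23
f 24 18 25
f 20 26 21
f 20 21 19
f 20 19 23
f 20 23 25
f 20 25 26
f 21 26 22
f 19 21 28
f 23 19 27
f 25 23 24
f 26 25 18
f 30 29 33
f 30 33 31
f 31 33 34
f 31 34 32
f 33 29 35
f 33 35 34
f 34 35 36
f 34 36 32
f 35 29 37
f 35 37 36
f 36 37 38
f 36 38 32
f 37 29 39
f 37 39 38
f 38 39 40
f 38 40 32
f 39 29 41
f 39 41 40
f 40 41 42
f 40 42 32
f 41 29 43
f 41 43 42
f 42 43 44
f 42 44 32
f 43 29 45
f 43 45 44
f 44 45 46
f 44 46 32
f 45 29 47
f 45 47 46
f 46 47 48
f 46 48 32
f 47 29 49
f 47 49 48
f 48 49 50
f 48 50 32
f 49 29 51
f 49 51 50
f 50 51 52
f 50 52 32
f 51 29 53
f 51 53 52
f 52 53 54
f 52 54 32
f 53 29 55
f 53 55 54
f 54 55 56
f 54 56 32
f 55 29 57
f 55 57 56
f 56 57 58
f 56 58 32
f 57 29 59
f 57 59 58
f 58 59 60
f 58 60 32
f 59 29 61
f 59 61 60
f 60 61 62
f 60 62 32
f 61 29 30
f 61 30 62
f 62 30 31
f 62 31 32



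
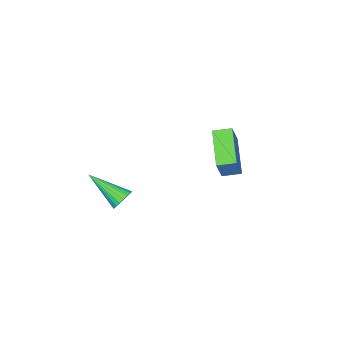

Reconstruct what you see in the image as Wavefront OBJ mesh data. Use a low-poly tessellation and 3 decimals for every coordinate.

v 2.801 1.105 -2.36
v 3.111 0.873 -2.857
v 3.159 -0.685 -1.3
v 3.303 0.99 -2.723
v 3.408 1.128 -2.526
v 3.408 1.261 -2.301
v 3.304 1.368 -2.085
v 3.112 1.429 -1.918
v 2.867 1.434 -1.826
v 2.61 1.382 -1.827
v 2.386 1.282 -1.92
v 2.234 1.152 -2.089
v 2.18 1.013 -2.304
v 2.233 0.89 -2.53
v 2.385 0.805 -2.726
v 2.608 0.771 -2.858
v 2.865 0.795 -2.904
v -3.769 1.213 -2.162
v -3.07 1.443 -0.832
v -4.374 1.933 -1.968
v -3.674 2.163 -0.638
v -2.406 2.617 -3.122
v -1.706 2.847 -1.792
v -3.01 3.337 -2.928
v -2.311 3.567 -1.598
f 2 1 4
f 2 4 3
f 4 1 5
f 4 5 3
f 5 1 6
f 5 6 3
f 6 1 7
f 6 7 3
f 7 1 8
f 7 8 3
f 8 1 9
f 8 9 3
f 9 1 10
f 9 10 3
f 10 1 11
f 10 11 3
f 11 1 12
f 11 12 3
f 12 1 13
f 12 13 3
f 13 1 14
f 13 14 3
f 14 1 15
f 14 15 3
f 15 1 16
f 15 16 3
f 16 1 17
f 16 17 3
f 17 1 2
f 17 2 3
f 19 21 18
f 22 19 18
f 18 21 20
f 20 22 18
f 19 25 21
f 23 19 22
f 23 25 19
f 21 25 20
f 24 22 20
f 20 25 24
f 24 23 22
f 25 23 24



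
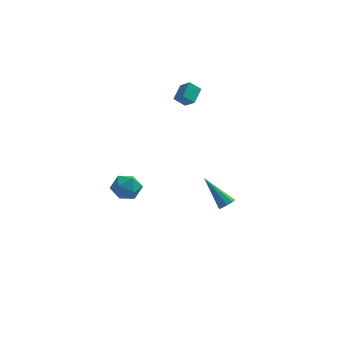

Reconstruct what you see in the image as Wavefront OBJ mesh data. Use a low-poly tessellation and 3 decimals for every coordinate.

v -2.014 2.792 3.586
v -1.475 2.366 4.07
v -1.741 3.74 4.116
v -1.203 3.314 4.6
v -1.417 2.926 3.04
v -0.879 2.5 3.524
v -1.145 3.874 3.57
v -0.606 3.448 4.054
v 0.976 1.648 -3.727
v 1.306 2.051 -3.63
v -0.316 2.332 -2.193
v 1.061 2.148 -3.879
v 0.777 2.011 -4.057
v 0.586 1.704 -4.081
v 0.577 1.37 -3.939
v 0.756 1.167 -3.698
v 1.037 1.188 -3.471
v 1.29 1.424 -3.363
v 1.396 1.765 -3.426
v -4.144 -3.148 0.71
v -3.419 -3.148 1.195
v -3.941 -4.512 0.405
v -3.216 -4.512 0.89
v -3.997 -4.435 1.272
v -4.122 -3.592 1.461
v -3.238 -4.068 0.139
v -3.363 -3.225 0.328
v -2.859 -3.717 0.843
v -3.328 -3.944 1.543
v -4.032 -3.716 0.057
v -4.501 -3.943 0.757
f 2 4 1
f 5 2 1
f 1 4 3
f 3 5 1
f 2 8 4
f 6 2 5
f 6 8 2
f 4 8 3
f 7 5 3
f 3 8 7
f 7 6 5
f 8 6 7
f 10 9 12
f 10 12 11
f 12 9 13
f 12 13 11
f 13 9 14
f 13 14 11
f 14 9 15
f 14 15 11
f 15 9 16
f 15 16 11
f 16 9 17
f 16 17 11
f 17 9 18
f 17 18 11
f 18 9 19
f 18 19 11
f 19 9 10
f 19 10 11
f 20 31 25
f 20 25 21
f 20 21 27
f 20 27 30
f 20 30 31
f 21 25 29
f 25 31 24
f 31 30 22
f 30 27 26
f 27 21 28
f 23 29 24
f 23 24 22
f 23 22 26
f 23 26 28
f 23 28 29
f 24 29 25
f 22 24 31
f 26 22 30
f 28 26 27
f 29 28 21



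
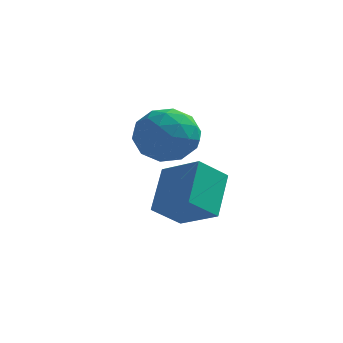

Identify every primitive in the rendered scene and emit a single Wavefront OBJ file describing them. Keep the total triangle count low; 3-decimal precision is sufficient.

v -3.003 2.394 -2.069
v -2.366 1.801 -1.323
v -4.534 1.919 -1.137
v -3.897 1.326 -0.391
v -3.837 2.47 -0.414
v -2.89 2.764 -0.99
v -4.01 0.956 -1.47
v -3.063 1.25 -2.046
v -2.988 0.912 -0.953
v -2.881 1.848 -0.301
v -4.019 1.872 -2.159
v -3.912 2.808 -1.507
v -2.55 2.139 -1.778
v -4.35 1.581 -0.682
v -4.315 2.253 -0.695
v -3.94 1.905 -0.257
v -2.858 2.705 -1.582
v -2.484 2.357 -1.144
v -3.348 2.75 -0.609
v -4.416 1.363 -1.316
v -4.042 1.015 -0.878
v -2.96 1.815 -2.203
v -2.585 1.467 -1.765
v -3.552 0.97 -1.851
v -2.541 1.268 -1.122
v -3.441 0.989 -0.574
v -3.507 0.772 -1.209
v -2.951 0.944 -1.547
v -2.478 1.819 -0.739
v -3.378 1.539 -0.191
v -3.343 2.212 -0.204
v -2.786 2.384 -0.543
v -2.844 1.296 -0.521
v -3.522 2.181 -2.269
v -4.422 1.901 -1.721
v -4.114 1.336 -1.917
v -3.557 1.508 -2.256
v -3.459 2.731 -1.886
v -4.359 2.452 -1.338
v -3.949 2.776 -0.913
v -3.393 2.948 -1.251
v -4.056 2.424 -1.939
v -2.181 -0.847 -3.851
v -2.867 -1.579 -3.089
v -2.241 0.441 -2.667
v -2.927 -0.291 -1.905
v -0.873 -1.389 -3.195
v -1.559 -2.121 -2.433
v -0.933 -0.101 -2.011
v -1.619 -0.833 -1.249
f 1 38 17
f 38 12 41
f 17 41 6
f 38 41 17
f 1 17 13
f 17 6 18
f 13 18 2
f 17 18 13
f 1 13 22
f 13 2 23
f 22 23 8
f 13 23 22
f 1 22 34
f 22 8 37
f 34 37 11
f 22 37 34
f 1 34 38
f 34 11 42
f 38 42 12
f 34 42 38
f 2 18 29
f 18 6 32
f 29 32 10
f 18 32 29
f 6 41 19
f 41 12 40
f 19 40 5
f 41 40 19
f 12 42 39
f 42 11 35
f 39 35 3
f 42 35 39
f 11 37 36
f 37 8 24
f 36 24 7
f 37 24 36
f 8 23 28
f 23 2 25
f 28 25 9
f 23 25 28
f 4 30 16
f 30 10 31
f 16 31 5
f 30 31 16
f 4 16 14
f 16 5 15
f 14 15 3
f 16 15 14
f 4 14 21
f 14 3 20
f 21 20 7
f 14 20 21
f 4 21 26
f 21 7 27
f 26 27 9
f 21 27 26
f 4 26 30
f 26 9 33
f 30 33 10
f 26 33 30
f 5 31 19
f 31 10 32
f 19 32 6
f 31 32 19
f 3 15 39
f 15 5 40
f 39 40 12
f 15 40 39
f 7 20 36
f 20 3 35
f 36 35 11
f 20 35 36
f 9 27 28
f 27 7 24
f 28 24 8
f 27 24 28
f 10 33 29
f 33 9 25
f 29 25 2
f 33 25 29
f 44 46 43
f 47 44 43
f 43 46 45
f 45 47 43
f 44 50 46
f 48 44 47
f 48 50 44
f 46 50 45
f 49 47 45
f 45 50 49
f 49 48 47
f 50 48 49



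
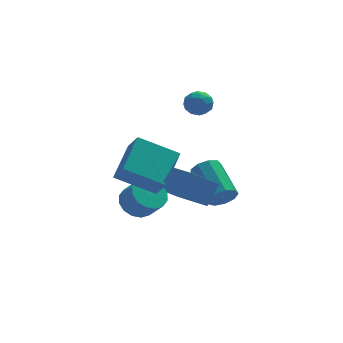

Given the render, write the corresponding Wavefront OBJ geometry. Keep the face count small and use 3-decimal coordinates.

v -3.016 1.137 -2.76
v -2.353 1.701 -1.715
v -1.793 1.822 -3.906
v -1.131 2.387 -2.861
v -1.969 -0.427 -2.579
v -1.307 0.138 -1.534
v -0.747 0.259 -3.725
v -0.084 0.823 -2.68
v -1.063 3.216 1.78
v -0.327 3.238 1.76
v -1.033 2.042 1.58
v -0.297 2.064 1.56
v -0.652 2.178 2.195
v -0.67 2.903 2.319
v -0.69 2.377 1.021
v -0.708 3.102 1.145
v -0.097 2.719 1.291
v -0.073 2.596 2.017
v -1.287 2.684 1.323
v -1.263 2.561 2.049
v -0.698 3.33 1.788
v -0.662 1.95 1.552
v -0.871 2.017 1.926
v -0.439 2.03 1.914
v -0.899 3.133 2.116
v -0.467 3.146 2.104
v -0.658 2.523 2.36
v -0.893 2.134 1.236
v -0.461 2.147 1.224
v -0.921 3.25 1.426
v -0.489 3.263 1.414
v -0.702 2.757 0.98
v -0.13 3.038 1.5
v -0.112 2.348 1.383
v -0.343 2.532 1.066
v -0.354 2.958 1.139
v -0.116 2.966 1.927
v -0.099 2.276 1.809
v -0.307 2.343 2.182
v -0.318 2.769 2.255
v 0.019 2.661 1.651
v -1.261 3.004 1.531
v -1.244 2.314 1.413
v -1.042 2.511 1.085
v -1.053 2.937 1.158
v -1.248 2.932 1.957
v -1.23 2.242 1.84
v -1.006 2.322 2.201
v -1.017 2.748 2.274
v -1.379 2.619 1.689
v -4.979 -2.288 0.571
v -4.047 -0.671 1.555
v -5.283 -1.561 -0.335
v -4.351 0.055 0.65
v -3.189 -2.735 -0.39
v -2.257 -1.119 0.595
v -3.493 -2.009 -1.295
v -2.561 -0.392 -0.311
v 0.412 2.273 -4.495
v 0.954 2.1 -3.947
v 0.53 3.974 -2.937
v -0.012 4.147 -3.485
v 1.183 2.372 -4.354
v 0.759 4.245 -3.344
v 1.051 2.597 -4.827
v 0.628 4.47 -3.817
v 0.621 2.671 -5.145
v 0.197 4.544 -4.135
v 0.092 2.559 -5.159
v -0.332 4.432 -4.149
v -0.287 2.313 -4.862
v -0.71 4.186 -3.852
v -0.339 2.049 -4.393
v -0.762 3.922 -3.383
v -0.039 1.89 -3.972
v -0.463 3.763 -2.962
v 0.471 1.91 -3.796
v 0.047 3.783 -2.786
v -3.997 0.126 -3.049
v -3.5 -0.336 -3.655
v -3.006 -1.008 -2.737
v -3.503 -0.546 -2.131
v -3.231 0.03 -3.531
v -2.737 -0.642 -2.614
v -3.168 0.423 -3.278
v -2.674 -0.249 -2.36
v -3.327 0.735 -2.963
v -2.832 0.063 -2.046
v -3.665 0.885 -2.672
v -3.171 0.213 -1.754
v -4.092 0.831 -2.481
v -3.598 0.159 -1.564
v -4.494 0.588 -2.443
v -4 -0.084 -1.525
v -4.763 0.222 -2.566
v -4.269 -0.45 -1.649
v -4.826 -0.171 -2.82
v -4.332 -0.843 -1.902
v -4.668 -0.483 -3.134
v -4.173 -1.155 -2.217
v -4.329 -0.633 -3.426
v -3.835 -1.305 -2.508
v -3.902 -0.579 -3.616
v -3.408 -1.251 -2.699
f 2 4 1
f 5 2 1
f 1 4 3
f 3 5 1
f 2 8 4
f 6 2 5
f 6 8 2
f 4 8 3
f 7 5 3
f 3 8 7
f 7 6 5
f 8 6 7
f 9 46 25
f 46 20 49
f 25 49 14
f 46 49 25
f 9 25 21
f 25 14 26
f 21 26 10
f 25 26 21
f 9 21 30
f 21 10 31
f 30 31 16
f 21 31 30
f 9 30 42
f 30 16 45
f 42 45 19
f 30 45 42
f 9 42 46
f 42 19 50
f 46 50 20
f 42 50 46
f 10 26 37
f 26 14 40
f 37 40 18
f 26 40 37
f 14 49 27
f 49 20 48
f 27 48 13
f 49 48 27
f 20 50 47
f 50 19 43
f 47 43 11
f 50 43 47
f 19 45 44
f 45 16 32
f 44 32 15
f 45 32 44
f 16 31 36
f 31 10 33
f 36 33 17
f 31 33 36
f 12 38 24
f 38 18 39
f 24 39 13
f 38 39 24
f 12 24 22
f 24 13 23
f 22 23 11
f 24 23 22
f 12 22 29
f 22 11 28
f 29 28 15
f 22 28 29
f 12 29 34
f 29 15 35
f 34 35 17
f 29 35 34
f 12 34 38
f 34 17 41
f 38 41 18
f 34 41 38
f 13 39 27
f 39 18 40
f 27 40 14
f 39 40 27
f 11 23 47
f 23 13 48
f 47 48 20
f 23 48 47
f 15 28 44
f 28 11 43
f 44 43 19
f 28 43 44
f 17 35 36
f 35 15 32
f 36 32 16
f 35 32 36
f 18 41 37
f 41 17 33
f 37 33 10
f 41 33 37
f 52 54 51
f 55 52 51
f 51 54 53
f 53 55 51
f 52 58 54
f 56 52 55
f 56 58 52
f 54 58 53
f 57 55 53
f 53 58 57
f 57 56 55
f 58 56 57
f 60 59 63
f 60 63 61
f 61 63 64
f 61 64 62
f 63 59 65
f 63 65 64
f 64 65 66
f 64 66 62
f 65 59 67
f 65 67 66
f 66 67 68
f 66 68 62
f 67 59 69
f 67 69 68
f 68 69 70
f 68 70 62
f 69 59 71
f 69 71 70
f 70 71 72
f 70 72 62
f 71 59 73
f 71 73 72
f 72 73 74
f 72 74 62
f 73 59 75
f 73 75 74
f 74 75 76
f 74 76 62
f 75 59 77
f 75 77 76
f 76 77 78
f 76 78 62
f 77 59 60
f 77 60 78
f 78 60 61
f 78 61 62
f 80 79 83
f 80 83 81
f 81 83 84
f 81 84 82
f 83 79 85
f 83 85 84
f 84 85 86
f 84 86 82
f 85 79 87
f 85 87 86
f 86 87 88
f 86 88 82
f 87 79 89
f 87 89 88
f 88 89 90
f 88 90 82
f 89 79 91
f 89 91 90
f 90 91 92
f 90 92 82
f 91 79 93
f 91 93 92
f 92 93 94
f 92 94 82
f 93 79 95
f 93 95 94
f 94 95 96
f 94 96 82
f 95 79 97
f 95 97 96
f 96 97 98
f 96 98 82
f 97 79 99
f 97 99 98
f 98 99 100
f 98 100 82
f 99 79 101
f 99 101 100
f 100 101 102
f 100 102 82
f 101 79 103
f 101 103 102
f 102 103 104
f 102 104 82
f 103 79 80
f 103 80 104
f 104 80 81
f 104 81 82



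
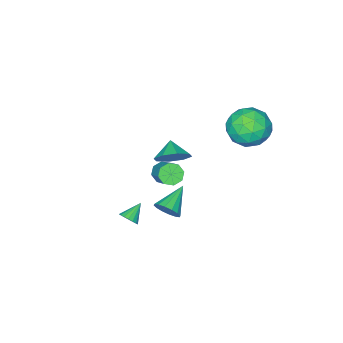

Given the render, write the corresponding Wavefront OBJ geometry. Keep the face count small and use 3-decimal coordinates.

v -3.764 2.313 4.639
v -3.081 2.786 3.835
v -3.619 0.654 3.785
v -2.936 1.127 2.981
v -2.554 1.005 4.066
v -2.643 2.031 4.593
v -4.057 1.409 3.027
v -4.146 2.435 3.554
v -3.262 2.228 2.838
v -2.333 1.978 3.48
v -4.367 1.462 4.14
v -3.438 1.212 4.782
v -3.435 2.695 4.312
v -3.265 0.745 3.308
v -3.04 0.673 3.946
v -2.639 0.951 3.473
v -3.178 2.251 4.758
v -2.776 2.529 4.285
v -2.466 1.482 4.421
v -3.924 0.911 3.335
v -3.522 1.189 2.862
v -4.061 2.489 4.147
v -3.66 2.767 3.674
v -4.234 1.958 3.199
v -3.14 2.645 3.253
v -3.055 1.67 2.751
v -3.714 1.836 2.778
v -3.766 2.439 3.089
v -2.594 2.498 3.631
v -2.509 1.523 3.129
v -2.284 1.452 3.766
v -2.337 2.054 4.077
v -2.7 2.17 3.045
v -4.191 1.917 4.491
v -4.106 0.942 3.989
v -4.363 1.386 3.543
v -4.416 1.988 3.854
v -3.645 1.77 4.869
v -3.56 0.795 4.367
v -2.934 1.001 4.531
v -2.986 1.604 4.842
v -4 1.27 4.575
v 1.999 2.063 1.248
v 2.355 1.894 1.802
v 0.701 1.697 1.972
v 2.281 2.236 1.842
v 2.132 2.531 1.723
v 1.946 2.701 1.476
v 1.775 2.7 1.169
v 1.664 2.528 0.882
v 1.642 2.231 0.694
v 1.716 1.89 0.654
v 1.866 1.594 0.773
v 2.051 1.424 1.02
v 2.222 1.425 1.327
v 2.334 1.597 1.614
v -1.898 -1.879 -0.028
v -1.081 -2.332 0.08
v -2.362 -2.581 0.548
v -1.192 -1.838 0.591
v -1.716 -1.369 0.74
v -2.347 -1.198 0.439
v -2.714 -1.427 -0.136
v -2.603 -1.92 -0.648
v -2.079 -2.39 -0.796
v -1.448 -2.56 -0.495
v -2.453 -3.146 -2.411
v -1.92 -3.082 -2.777
v -1.354 -1.931 -1.756
v -1.887 -1.994 -1.389
v -2.286 -2.777 -2.919
v -1.72 -1.625 -1.897
v -2.75 -2.687 -2.763
v -2.184 -1.536 -1.741
v -3.04 -2.866 -2.401
v -2.474 -1.715 -1.379
v -2.986 -3.209 -2.044
v -2.42 -2.058 -1.023
v -2.62 -3.515 -1.903
v -2.054 -2.363 -0.881
v -2.156 -3.604 -2.059
v -1.59 -2.453 -1.037
v -1.866 -3.425 -2.421
v -1.3 -2.274 -1.399
v 2.571 0.061 -0.491
v 2.867 0.115 -0.067
v 1.729 -0.041 0.111
v 2.807 0.333 -0.115
v 2.699 0.497 -0.238
v 2.566 0.574 -0.411
v 2.434 0.55 -0.6
v 2.33 0.429 -0.767
v 2.273 0.235 -0.879
v 2.275 0.006 -0.915
v 2.336 -0.212 -0.866
v 2.443 -0.376 -0.743
v 2.576 -0.453 -0.57
v 2.708 -0.429 -0.382
v 2.813 -0.308 -0.215
v 2.87 -0.114 -0.102
f 1 38 17
f 38 12 41
f 17 41 6
f 38 41 17
f 1 17 13
f 17 6 18
f 13 18 2
f 17 18 13
f 1 13 22
f 13 2 23
f 22 23 8
f 13 23 22
f 1 22 34
f 22 8 37
f 34 37 11
f 22 37 34
f 1 34 38
f 34 11 42
f 38 42 12
f 34 42 38
f 2 18 29
f 18 6 32
f 29 32 10
f 18 32 29
f 6 41 19
f 41 12 40
f 19 40 5
f 41 40 19
f 12 42 39
f 42 11 35
f 39 35 3
f 42 35 39
f 11 37 36
f 37 8 24
f 36 24 7
f 37 24 36
f 8 23 28
f 23 2 25
f 28 25 9
f 23 25 28
f 4 30 16
f 30 10 31
f 16 31 5
f 30 31 16
f 4 16 14
f 16 5 15
f 14 15 3
f 16 15 14
f 4 14 21
f 14 3 20
f 21 20 7
f 14 20 21
f 4 21 26
f 21 7 27
f 26 27 9
f 21 27 26
f 4 26 30
f 26 9 33
f 30 33 10
f 26 33 30
f 5 31 19
f 31 10 32
f 19 32 6
f 31 32 19
f 3 15 39
f 15 5 40
f 39 40 12
f 15 40 39
f 7 20 36
f 20 3 35
f 36 35 11
f 20 35 36
f 9 27 28
f 27 7 24
f 28 24 8
f 27 24 28
f 10 33 29
f 33 9 25
f 29 25 2
f 33 25 29
f 44 43 46
f 44 46 45
f 46 43 47
f 46 47 45
f 47 43 48
f 47 48 45
f 48 43 49
f 48 49 45
f 49 43 50
f 49 50 45
f 50 43 51
f 50 51 45
f 51 43 52
f 51 52 45
f 52 43 53
f 52 53 45
f 53 43 54
f 53 54 45
f 54 43 55
f 54 55 45
f 55 43 56
f 55 56 45
f 56 43 44
f 56 44 45
f 58 57 60
f 58 60 59
f 60 57 61
f 60 61 59
f 61 57 62
f 61 62 59
f 62 57 63
f 62 63 59
f 63 57 64
f 63 64 59
f 64 57 65
f 64 65 59
f 65 57 66
f 65 66 59
f 66 57 58
f 66 58 59
f 68 67 71
f 68 71 69
f 69 71 72
f 69 72 70
f 71 67 73
f 71 73 72
f 72 73 74
f 72 74 70
f 73 67 75
f 73 75 74
f 74 75 76
f 74 76 70
f 75 67 77
f 75 77 76
f 76 77 78
f 76 78 70
f 77 67 79
f 77 79 78
f 78 79 80
f 78 80 70
f 79 67 81
f 79 81 80
f 80 81 82
f 80 82 70
f 81 67 83
f 81 83 82
f 82 83 84
f 82 84 70
f 83 67 68
f 83 68 84
f 84 68 69
f 84 69 70
f 86 85 88
f 86 88 87
f 88 85 89
f 88 89 87
f 89 85 90
f 89 90 87
f 90 85 91
f 90 91 87
f 91 85 92
f 91 92 87
f 92 85 93
f 92 93 87
f 93 85 94
f 93 94 87
f 94 85 95
f 94 95 87
f 95 85 96
f 95 96 87
f 96 85 97
f 96 97 87
f 97 85 98
f 97 98 87
f 98 85 99
f 98 99 87
f 99 85 100
f 99 100 87
f 100 85 86
f 100 86 87



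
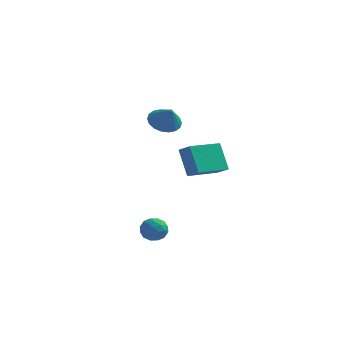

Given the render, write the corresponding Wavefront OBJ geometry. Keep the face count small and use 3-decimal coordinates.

v -2.667 3.089 0.668
v -1.963 2.733 1.14
v -1.539 4.891 0.345
v -0.835 4.534 0.818
v -1.985 2.386 -0.878
v -1.281 2.029 -0.405
v -0.857 4.187 -1.2
v -0.153 3.831 -0.728
v -3.126 2.088 3.072
v -2.296 2.142 2.657
v -2.574 1.552 4.108
v -2.322 2.503 2.858
v -2.508 2.782 3.101
v -2.816 2.923 3.339
v -3.185 2.899 3.523
v -3.543 2.714 3.619
v -3.818 2.405 3.606
v -3.957 2.034 3.488
v -3.93 1.673 3.287
v -3.745 1.394 3.044
v -3.437 1.253 2.806
v -3.067 1.277 2.621
v -2.71 1.461 2.526
v -2.434 1.77 2.539
v -2.164 -2.205 -2.537
v -1.682 -2.529 -2.035
v -2.538 -3.331 -2.905
v -2.056 -3.655 -2.403
v -2.671 -3.271 -2.151
v -2.44 -2.575 -1.924
v -1.78 -3.285 -3.016
v -1.549 -2.589 -2.789
v -1.445 -3.196 -2.332
v -1.995 -3.188 -1.797
v -2.225 -2.672 -3.143
v -2.775 -2.664 -2.608
v -1.89 -2.268 -2.254
v -2.33 -3.592 -2.686
v -2.692 -3.366 -2.538
v -2.408 -3.557 -2.243
v -2.336 -2.295 -2.188
v -2.052 -2.486 -1.893
v -2.634 -2.922 -1.961
v -2.168 -3.374 -3.047
v -1.884 -3.565 -2.752
v -1.812 -2.303 -2.697
v -1.528 -2.494 -2.402
v -1.586 -2.938 -2.979
v -1.467 -2.851 -2.133
v -1.687 -3.513 -2.349
v -1.525 -3.295 -2.71
v -1.389 -2.886 -2.576
v -1.791 -2.846 -1.819
v -2.011 -3.508 -2.035
v -2.372 -3.282 -1.887
v -2.236 -2.873 -1.753
v -1.651 -3.238 -1.993
v -2.209 -2.352 -2.905
v -2.429 -3.014 -3.121
v -1.984 -2.987 -3.187
v -1.848 -2.578 -3.053
v -2.533 -2.347 -2.591
v -2.753 -3.009 -2.807
v -2.831 -2.974 -2.364
v -2.695 -2.565 -2.23
v -2.569 -2.622 -2.947
f 2 4 1
f 5 2 1
f 1 4 3
f 3 5 1
f 2 8 4
f 6 2 5
f 6 8 2
f 4 8 3
f 7 5 3
f 3 8 7
f 7 6 5
f 8 6 7
f 10 9 12
f 10 12 11
f 12 9 13
f 12 13 11
f 13 9 14
f 13 14 11
f 14 9 15
f 14 15 11
f 15 9 16
f 15 16 11
f 16 9 17
f 16 17 11
f 17 9 18
f 17 18 11
f 18 9 19
f 18 19 11
f 19 9 20
f 19 20 11
f 20 9 21
f 20 21 11
f 21 9 22
f 21 22 11
f 22 9 23
f 22 23 11
f 23 9 24
f 23 24 11
f 24 9 10
f 24 10 11
f 25 62 41
f 62 36 65
f 41 65 30
f 62 65 41
f 25 41 37
f 41 30 42
f 37 42 26
f 41 42 37
f 25 37 46
f 37 26 47
f 46 47 32
f 37 47 46
f 25 46 58
f 46 32 61
f 58 61 35
f 46 61 58
f 25 58 62
f 58 35 66
f 62 66 36
f 58 66 62
f 26 42 53
f 42 30 56
f 53 56 34
f 42 56 53
f 30 65 43
f 65 36 64
f 43 64 29
f 65 64 43
f 36 66 63
f 66 35 59
f 63 59 27
f 66 59 63
f 35 61 60
f 61 32 48
f 60 48 31
f 61 48 60
f 32 47 52
f 47 26 49
f 52 49 33
f 47 49 52
f 28 54 40
f 54 34 55
f 40 55 29
f 54 55 40
f 28 40 38
f 40 29 39
f 38 39 27
f 40 39 38
f 28 38 45
f 38 27 44
f 45 44 31
f 38 44 45
f 28 45 50
f 45 31 51
f 50 51 33
f 45 51 50
f 28 50 54
f 50 33 57
f 54 57 34
f 50 57 54
f 29 55 43
f 55 34 56
f 43 56 30
f 55 56 43
f 27 39 63
f 39 29 64
f 63 64 36
f 39 64 63
f 31 44 60
f 44 27 59
f 60 59 35
f 44 59 60
f 33 51 52
f 51 31 48
f 52 48 32
f 51 48 52
f 34 57 53
f 57 33 49
f 53 49 26
f 57 49 53



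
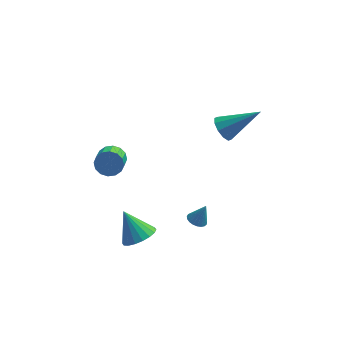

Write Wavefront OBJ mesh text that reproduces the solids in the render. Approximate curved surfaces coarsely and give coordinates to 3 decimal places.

v -2.245 2.017 -3
v -1.932 1.666 -3.559
v -2.063 0.752 -3.059
v -2.375 1.103 -2.5
v -1.647 1.753 -3.326
v -1.778 0.839 -2.826
v -1.522 1.91 -3.006
v -1.653 0.996 -2.506
v -1.591 2.096 -2.684
v -1.722 1.182 -2.184
v -1.835 2.261 -2.447
v -1.966 1.347 -1.947
v -2.188 2.36 -2.358
v -2.319 1.446 -1.858
v -2.557 2.368 -2.441
v -2.688 1.454 -1.941
v -2.842 2.281 -2.674
v -2.973 1.367 -2.174
v -2.967 2.124 -2.994
v -3.098 1.21 -2.494
v -2.898 1.938 -3.316
v -3.029 1.024 -2.816
v -2.654 1.773 -3.553
v -2.785 0.859 -3.053
v -2.301 1.674 -3.642
v -2.432 0.76 -3.142
v 1.732 -2.488 -3.149
v 2.175 -2.679 -3.315
v 2.148 -2.372 -2.171
v 2.2 -2.471 -3.351
v 2.145 -2.266 -3.351
v 2.018 -2.1 -3.317
v 1.841 -2.001 -3.254
v 1.646 -1.986 -3.172
v 1.465 -2.058 -3.087
v 1.331 -2.204 -3.013
v 1.266 -2.399 -2.962
v 1.282 -2.61 -2.944
v 1.375 -2.8 -2.961
v 1.53 -2.935 -3.011
v 1.72 -2.994 -3.085
v 1.912 -2.965 -3.17
v 2.073 -2.853 -3.251
v -0.94 -3.082 -3.764
v -0.457 -3.579 -3.221
v -1.66 -2.398 -2.496
v -0.235 -3.259 -3.268
v -0.153 -2.905 -3.413
v -0.227 -2.585 -3.627
v -0.442 -2.364 -3.868
v -0.756 -2.285 -4.089
v -1.106 -2.364 -4.245
v -1.424 -2.585 -4.306
v -1.645 -2.905 -4.26
v -1.727 -3.259 -4.115
v -1.654 -3.579 -3.901
v -1.439 -3.8 -3.659
v -1.125 -3.879 -3.439
v -0.774 -3.8 -3.282
v 2.97 -0.129 1.499
v 3.369 0.02 0.918
v 4.69 -0.051 2.701
v 3.23 0.405 1.092
v 2.992 0.586 1.421
v 2.745 0.494 1.78
v 2.584 0.164 2.032
v 2.571 -0.278 2.08
v 2.71 -0.663 1.906
v 2.948 -0.845 1.577
v 3.195 -0.753 1.218
v 3.356 -0.423 0.966
f 2 1 5
f 2 5 3
f 3 5 6
f 3 6 4
f 5 1 7
f 5 7 6
f 6 7 8
f 6 8 4
f 7 1 9
f 7 9 8
f 8 9 10
f 8 10 4
f 9 1 11
f 9 11 10
f 10 11 12
f 10 12 4
f 11 1 13
f 11 13 12
f 12 13 14
f 12 14 4
f 13 1 15
f 13 15 14
f 14 15 16
f 14 16 4
f 15 1 17
f 15 17 16
f 16 17 18
f 16 18 4
f 17 1 19
f 17 19 18
f 18 19 20
f 18 20 4
f 19 1 21
f 19 21 20
f 20 21 22
f 20 22 4
f 21 1 23
f 21 23 22
f 22 23 24
f 22 24 4
f 23 1 25
f 23 25 24
f 24 25 26
f 24 26 4
f 25 1 2
f 25 2 26
f 26 2 3
f 26 3 4
f 28 27 30
f 28 30 29
f 30 27 31
f 30 31 29
f 31 27 32
f 31 32 29
f 32 27 33
f 32 33 29
f 33 27 34
f 33 34 29
f 34 27 35
f 34 35 29
f 35 27 36
f 35 36 29
f 36 27 37
f 36 37 29
f 37 27 38
f 37 38 29
f 38 27 39
f 38 39 29
f 39 27 40
f 39 40 29
f 40 27 41
f 40 41 29
f 41 27 42
f 41 42 29
f 42 27 43
f 42 43 29
f 43 27 28
f 43 28 29
f 45 44 47
f 45 47 46
f 47 44 48
f 47 48 46
f 48 44 49
f 48 49 46
f 49 44 50
f 49 50 46
f 50 44 51
f 50 51 46
f 51 44 52
f 51 52 46
f 52 44 53
f 52 53 46
f 53 44 54
f 53 54 46
f 54 44 55
f 54 55 46
f 55 44 56
f 55 56 46
f 56 44 57
f 56 57 46
f 57 44 58
f 57 58 46
f 58 44 59
f 58 59 46
f 59 44 45
f 59 45 46
f 61 60 63
f 61 63 62
f 63 60 64
f 63 64 62
f 64 60 65
f 64 65 62
f 65 60 66
f 65 66 62
f 66 60 67
f 66 67 62
f 67 60 68
f 67 68 62
f 68 60 69
f 68 69 62
f 69 60 70
f 69 70 62
f 70 60 71
f 70 71 62
f 71 60 61
f 71 61 62



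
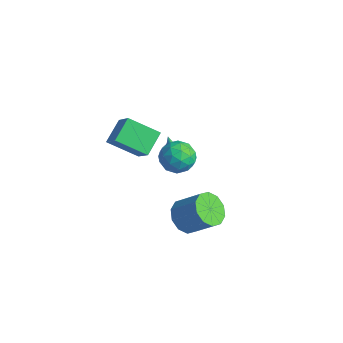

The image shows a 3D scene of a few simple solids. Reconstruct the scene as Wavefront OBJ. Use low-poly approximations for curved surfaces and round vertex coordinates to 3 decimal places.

v 1.933 -1.291 -1.894
v 2.58 -1.199 -2.57
v 3.654 -0.617 -1.461
v 3.007 -0.709 -0.786
v 2.28 -0.703 -2.54
v 3.354 -0.12 -1.432
v 1.847 -0.431 -2.263
v 2.922 0.152 -1.155
v 1.447 -0.488 -1.846
v 2.522 0.095 -0.737
v 1.233 -0.851 -1.447
v 2.307 -0.269 -0.338
v 1.286 -1.383 -1.219
v 2.36 -0.801 -0.11
v 1.586 -1.88 -1.248
v 2.66 -1.297 -0.14
v 2.018 -2.152 -1.525
v 3.093 -1.569 -0.417
v 2.418 -2.095 -1.943
v 3.493 -1.512 -0.834
v 2.633 -1.731 -2.342
v 3.707 -1.149 -1.233
v -1.673 0.403 -0.571
v -1.073 0.89 -1.137
v -0.467 -0.19 0.197
v 0.133 0.297 -0.369
v -0.417 0.763 0.26
v -1.163 1.13 -0.215
v -0.377 -0.43 -0.725
v -1.123 -0.063 -1.2
v -0.273 0.375 -1.232
v -0.297 1.113 -0.623
v -1.243 -0.413 -0.317
v -1.267 0.325 0.292
v -1.479 0.699 -0.921
v -0.061 0.001 -0.019
v -0.384 0.275 0.351
v -0.032 0.562 0.019
v -1.531 0.84 -0.379
v -1.179 1.126 -0.712
v -0.793 1.052 0.109
v -0.361 -0.426 -0.228
v -0.009 -0.14 -0.561
v -1.508 0.138 -0.959
v -1.156 0.425 -1.291
v -0.747 -0.352 -1.049
v -0.656 0.682 -1.31
v 0.053 0.333 -0.858
v -0.247 -0.094 -1.068
v -0.685 0.122 -1.347
v -0.671 1.116 -0.952
v 0.038 0.767 -0.5
v -0.285 1.041 -0.131
v -0.723 1.257 -0.41
v -0.2 0.813 -1.008
v -1.578 -0.067 -0.44
v -0.869 -0.416 0.012
v -0.817 -0.557 -0.53
v -1.255 -0.341 -0.809
v -1.593 0.367 -0.082
v -0.884 0.018 0.37
v -0.855 0.578 0.407
v -1.293 0.794 0.128
v -1.34 -0.113 0.068
v -2.059 1.217 -2.267
v -1.563 1.448 -2.073
v -2.621 1.223 -0.833
v -1.683 1.634 -2.121
v -1.86 1.757 -2.191
v -2.067 1.797 -2.272
v -2.273 1.749 -2.353
v -2.447 1.62 -2.42
v -2.561 1.43 -2.464
v -2.599 1.208 -2.479
v -2.555 0.986 -2.46
v -2.435 0.8 -2.413
v -2.258 0.678 -2.343
v -2.051 0.637 -2.261
v -1.845 0.685 -2.181
v -1.671 0.814 -2.113
v -1.557 1.004 -2.069
v -1.519 1.227 -2.055
v -3.659 -1.672 -0.318
v -4.104 -0.572 0.406
v -2.497 -0.643 -1.167
v -2.942 0.457 -0.444
v -2.478 -1.997 0.904
v -2.923 -0.897 1.627
v -1.316 -0.968 0.054
v -1.761 0.132 0.778
f 2 1 5
f 2 5 3
f 3 5 6
f 3 6 4
f 5 1 7
f 5 7 6
f 6 7 8
f 6 8 4
f 7 1 9
f 7 9 8
f 8 9 10
f 8 10 4
f 9 1 11
f 9 11 10
f 10 11 12
f 10 12 4
f 11 1 13
f 11 13 12
f 12 13 14
f 12 14 4
f 13 1 15
f 13 15 14
f 14 15 16
f 14 16 4
f 15 1 17
f 15 17 16
f 16 17 18
f 16 18 4
f 17 1 19
f 17 19 18
f 18 19 20
f 18 20 4
f 19 1 21
f 19 21 20
f 20 21 22
f 20 22 4
f 21 1 2
f 21 2 22
f 22 2 3
f 22 3 4
f 23 60 39
f 60 34 63
f 39 63 28
f 60 63 39
f 23 39 35
f 39 28 40
f 35 40 24
f 39 40 35
f 23 35 44
f 35 24 45
f 44 45 30
f 35 45 44
f 23 44 56
f 44 30 59
f 56 59 33
f 44 59 56
f 23 56 60
f 56 33 64
f 60 64 34
f 56 64 60
f 24 40 51
f 40 28 54
f 51 54 32
f 40 54 51
f 28 63 41
f 63 34 62
f 41 62 27
f 63 62 41
f 34 64 61
f 64 33 57
f 61 57 25
f 64 57 61
f 33 59 58
f 59 30 46
f 58 46 29
f 59 46 58
f 30 45 50
f 45 24 47
f 50 47 31
f 45 47 50
f 26 52 38
f 52 32 53
f 38 53 27
f 52 53 38
f 26 38 36
f 38 27 37
f 36 37 25
f 38 37 36
f 26 36 43
f 36 25 42
f 43 42 29
f 36 42 43
f 26 43 48
f 43 29 49
f 48 49 31
f 43 49 48
f 26 48 52
f 48 31 55
f 52 55 32
f 48 55 52
f 27 53 41
f 53 32 54
f 41 54 28
f 53 54 41
f 25 37 61
f 37 27 62
f 61 62 34
f 37 62 61
f 29 42 58
f 42 25 57
f 58 57 33
f 42 57 58
f 31 49 50
f 49 29 46
f 50 46 30
f 49 46 50
f 32 55 51
f 55 31 47
f 51 47 24
f 55 47 51
f 66 65 68
f 66 68 67
f 68 65 69
f 68 69 67
f 69 65 70
f 69 70 67
f 70 65 71
f 70 71 67
f 71 65 72
f 71 72 67
f 72 65 73
f 72 73 67
f 73 65 74
f 73 74 67
f 74 65 75
f 74 75 67
f 75 65 76
f 75 76 67
f 76 65 77
f 76 77 67
f 77 65 78
f 77 78 67
f 78 65 79
f 78 79 67
f 79 65 80
f 79 80 67
f 80 65 81
f 80 81 67
f 81 65 82
f 81 82 67
f 82 65 66
f 82 66 67
f 84 86 83
f 87 84 83
f 83 86 85
f 85 87 83
f 84 90 86
f 88 84 87
f 88 90 84
f 86 90 85
f 89 87 85
f 85 90 89
f 89 88 87
f 90 88 89

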